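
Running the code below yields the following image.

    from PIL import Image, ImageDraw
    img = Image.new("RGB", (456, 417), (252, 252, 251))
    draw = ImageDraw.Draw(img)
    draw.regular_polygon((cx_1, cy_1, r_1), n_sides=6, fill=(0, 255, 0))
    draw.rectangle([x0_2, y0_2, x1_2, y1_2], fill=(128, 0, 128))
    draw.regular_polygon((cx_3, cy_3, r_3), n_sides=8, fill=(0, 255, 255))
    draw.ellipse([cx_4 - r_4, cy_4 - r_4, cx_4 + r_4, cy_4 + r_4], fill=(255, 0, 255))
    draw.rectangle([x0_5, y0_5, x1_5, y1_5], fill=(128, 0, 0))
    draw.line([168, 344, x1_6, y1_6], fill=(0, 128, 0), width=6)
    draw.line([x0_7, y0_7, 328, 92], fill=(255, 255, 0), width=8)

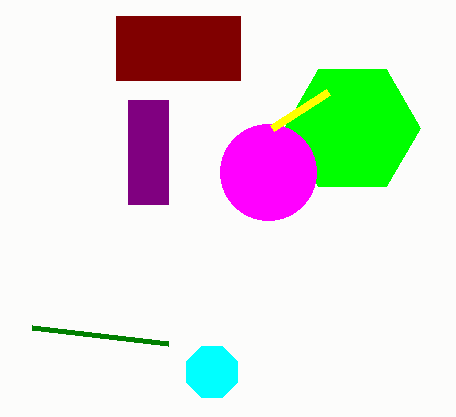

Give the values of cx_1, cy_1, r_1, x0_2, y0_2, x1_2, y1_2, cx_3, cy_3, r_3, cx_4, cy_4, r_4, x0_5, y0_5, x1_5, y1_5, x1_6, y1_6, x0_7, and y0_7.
cx_1 = 352, cy_1 = 128, r_1 = 68, x0_2 = 128, y0_2 = 100, x1_2 = 168, y1_2 = 204, cx_3 = 212, cy_3 = 372, r_3 = 28, cx_4 = 268, cy_4 = 172, r_4 = 48, x0_5 = 116, y0_5 = 16, x1_5 = 240, y1_5 = 80, x1_6 = 32, y1_6 = 328, x0_7 = 272, y0_7 = 128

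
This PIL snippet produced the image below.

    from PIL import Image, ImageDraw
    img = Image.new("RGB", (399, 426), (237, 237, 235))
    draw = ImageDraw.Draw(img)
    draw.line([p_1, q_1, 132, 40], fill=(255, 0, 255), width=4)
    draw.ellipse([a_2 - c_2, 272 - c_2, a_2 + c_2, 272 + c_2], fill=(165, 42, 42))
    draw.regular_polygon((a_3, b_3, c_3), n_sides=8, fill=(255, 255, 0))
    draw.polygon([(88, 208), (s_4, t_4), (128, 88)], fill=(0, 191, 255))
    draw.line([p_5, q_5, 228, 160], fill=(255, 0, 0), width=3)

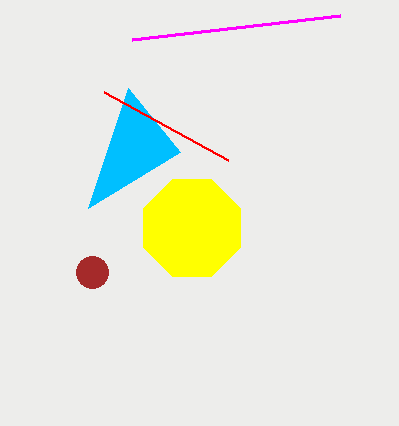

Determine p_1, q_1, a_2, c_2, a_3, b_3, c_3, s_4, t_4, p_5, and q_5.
p_1 = 340, q_1 = 16, a_2 = 92, c_2 = 16, a_3 = 192, b_3 = 228, c_3 = 52, s_4 = 180, t_4 = 152, p_5 = 104, q_5 = 92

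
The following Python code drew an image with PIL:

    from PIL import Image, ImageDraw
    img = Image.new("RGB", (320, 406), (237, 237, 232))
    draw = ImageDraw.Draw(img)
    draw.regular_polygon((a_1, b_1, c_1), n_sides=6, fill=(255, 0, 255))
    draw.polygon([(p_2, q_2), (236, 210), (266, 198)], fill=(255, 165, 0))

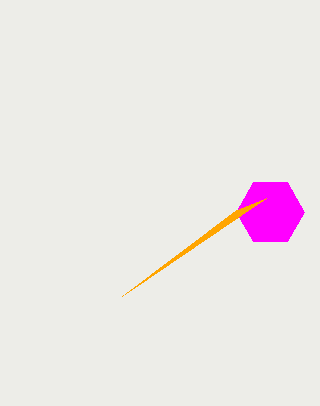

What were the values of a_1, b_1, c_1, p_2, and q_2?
a_1 = 270; b_1 = 212; c_1 = 34; p_2 = 122; q_2 = 296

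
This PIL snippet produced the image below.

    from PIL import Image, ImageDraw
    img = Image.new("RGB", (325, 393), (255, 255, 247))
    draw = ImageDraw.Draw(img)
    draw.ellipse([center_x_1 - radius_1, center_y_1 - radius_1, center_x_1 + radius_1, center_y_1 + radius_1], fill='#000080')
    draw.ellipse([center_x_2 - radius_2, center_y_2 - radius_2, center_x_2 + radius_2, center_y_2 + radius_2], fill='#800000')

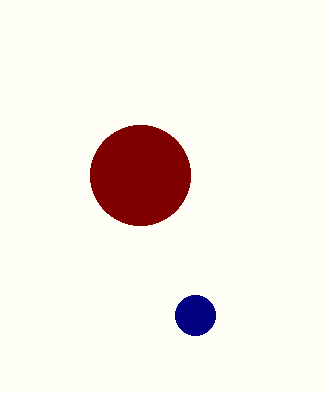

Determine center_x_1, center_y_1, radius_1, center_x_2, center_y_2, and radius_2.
center_x_1 = 195; center_y_1 = 315; radius_1 = 20; center_x_2 = 140; center_y_2 = 175; radius_2 = 50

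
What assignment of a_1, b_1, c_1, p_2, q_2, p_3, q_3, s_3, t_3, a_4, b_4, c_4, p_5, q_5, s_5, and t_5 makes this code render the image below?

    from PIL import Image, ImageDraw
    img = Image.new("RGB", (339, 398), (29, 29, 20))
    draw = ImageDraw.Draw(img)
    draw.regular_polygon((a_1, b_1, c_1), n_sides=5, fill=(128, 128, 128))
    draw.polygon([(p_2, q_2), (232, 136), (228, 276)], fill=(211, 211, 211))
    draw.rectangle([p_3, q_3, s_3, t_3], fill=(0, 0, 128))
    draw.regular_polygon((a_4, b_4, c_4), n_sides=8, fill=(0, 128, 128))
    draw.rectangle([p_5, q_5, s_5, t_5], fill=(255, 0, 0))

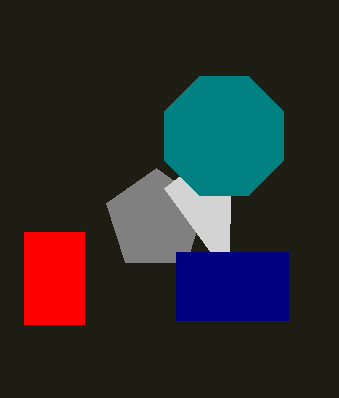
a_1 = 156, b_1 = 220, c_1 = 52, p_2 = 164, q_2 = 188, p_3 = 176, q_3 = 252, s_3 = 288, t_3 = 320, a_4 = 224, b_4 = 136, c_4 = 64, p_5 = 24, q_5 = 232, s_5 = 84, t_5 = 324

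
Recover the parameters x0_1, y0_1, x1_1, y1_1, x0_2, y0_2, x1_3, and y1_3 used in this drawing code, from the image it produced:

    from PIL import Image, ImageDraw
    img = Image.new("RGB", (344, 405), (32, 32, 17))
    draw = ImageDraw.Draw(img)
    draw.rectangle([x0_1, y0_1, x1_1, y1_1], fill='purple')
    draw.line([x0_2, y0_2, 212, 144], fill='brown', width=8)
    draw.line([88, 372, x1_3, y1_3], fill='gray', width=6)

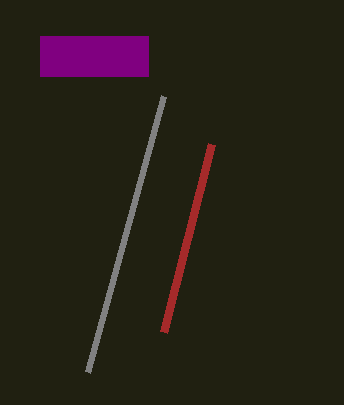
x0_1 = 40, y0_1 = 36, x1_1 = 148, y1_1 = 76, x0_2 = 164, y0_2 = 332, x1_3 = 164, y1_3 = 96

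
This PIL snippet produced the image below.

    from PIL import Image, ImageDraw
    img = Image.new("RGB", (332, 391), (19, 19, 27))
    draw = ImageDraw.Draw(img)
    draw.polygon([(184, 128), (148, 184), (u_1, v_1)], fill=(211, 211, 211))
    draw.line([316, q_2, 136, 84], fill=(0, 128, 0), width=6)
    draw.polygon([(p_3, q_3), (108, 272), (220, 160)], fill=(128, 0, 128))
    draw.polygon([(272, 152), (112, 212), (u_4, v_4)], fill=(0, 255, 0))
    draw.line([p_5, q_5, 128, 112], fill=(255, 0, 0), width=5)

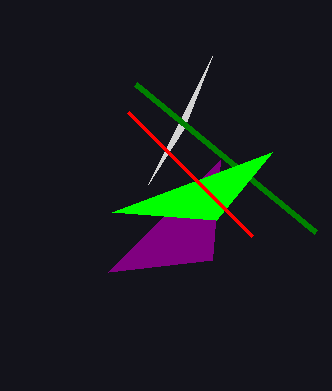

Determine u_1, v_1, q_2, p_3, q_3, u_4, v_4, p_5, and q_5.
u_1 = 212; v_1 = 56; q_2 = 232; p_3 = 212; q_3 = 260; u_4 = 216; v_4 = 220; p_5 = 252; q_5 = 236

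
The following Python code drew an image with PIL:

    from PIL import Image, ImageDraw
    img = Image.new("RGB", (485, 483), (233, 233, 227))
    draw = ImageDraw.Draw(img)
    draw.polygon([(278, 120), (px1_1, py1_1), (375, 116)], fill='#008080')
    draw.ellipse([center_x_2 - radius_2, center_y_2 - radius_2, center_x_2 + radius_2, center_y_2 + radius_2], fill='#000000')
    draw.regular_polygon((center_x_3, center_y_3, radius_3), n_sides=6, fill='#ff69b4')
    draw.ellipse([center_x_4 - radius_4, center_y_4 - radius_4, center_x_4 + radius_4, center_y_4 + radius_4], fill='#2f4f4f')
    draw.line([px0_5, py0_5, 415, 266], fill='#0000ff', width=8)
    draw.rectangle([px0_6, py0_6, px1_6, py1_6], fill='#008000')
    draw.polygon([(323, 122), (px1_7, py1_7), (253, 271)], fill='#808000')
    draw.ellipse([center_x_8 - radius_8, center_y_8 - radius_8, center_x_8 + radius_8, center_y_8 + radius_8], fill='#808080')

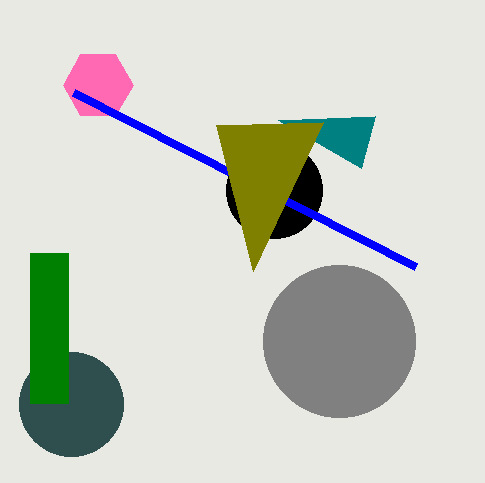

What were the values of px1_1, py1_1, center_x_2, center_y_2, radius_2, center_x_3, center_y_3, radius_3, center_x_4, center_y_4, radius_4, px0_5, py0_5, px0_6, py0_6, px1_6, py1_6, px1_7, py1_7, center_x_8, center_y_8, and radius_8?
px1_1 = 361; py1_1 = 168; center_x_2 = 274; center_y_2 = 190; radius_2 = 48; center_x_3 = 98; center_y_3 = 85; radius_3 = 35; center_x_4 = 71; center_y_4 = 404; radius_4 = 52; px0_5 = 73; py0_5 = 92; px0_6 = 30; py0_6 = 253; px1_6 = 68; py1_6 = 403; px1_7 = 216; py1_7 = 125; center_x_8 = 339; center_y_8 = 341; radius_8 = 76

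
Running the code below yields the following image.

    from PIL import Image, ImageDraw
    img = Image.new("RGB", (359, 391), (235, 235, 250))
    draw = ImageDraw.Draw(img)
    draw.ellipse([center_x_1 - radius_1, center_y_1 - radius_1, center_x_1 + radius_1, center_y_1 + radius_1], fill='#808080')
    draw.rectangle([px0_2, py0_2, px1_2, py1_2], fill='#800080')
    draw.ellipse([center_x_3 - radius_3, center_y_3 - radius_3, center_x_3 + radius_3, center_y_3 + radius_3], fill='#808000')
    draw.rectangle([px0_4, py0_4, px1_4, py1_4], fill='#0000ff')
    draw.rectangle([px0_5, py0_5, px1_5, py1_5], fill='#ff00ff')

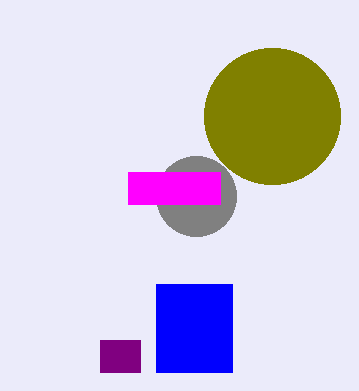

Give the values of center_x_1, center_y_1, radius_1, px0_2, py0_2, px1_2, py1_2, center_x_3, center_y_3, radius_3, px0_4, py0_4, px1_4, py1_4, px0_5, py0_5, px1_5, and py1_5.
center_x_1 = 196; center_y_1 = 196; radius_1 = 40; px0_2 = 100; py0_2 = 340; px1_2 = 140; py1_2 = 372; center_x_3 = 272; center_y_3 = 116; radius_3 = 68; px0_4 = 156; py0_4 = 284; px1_4 = 232; py1_4 = 372; px0_5 = 128; py0_5 = 172; px1_5 = 220; py1_5 = 204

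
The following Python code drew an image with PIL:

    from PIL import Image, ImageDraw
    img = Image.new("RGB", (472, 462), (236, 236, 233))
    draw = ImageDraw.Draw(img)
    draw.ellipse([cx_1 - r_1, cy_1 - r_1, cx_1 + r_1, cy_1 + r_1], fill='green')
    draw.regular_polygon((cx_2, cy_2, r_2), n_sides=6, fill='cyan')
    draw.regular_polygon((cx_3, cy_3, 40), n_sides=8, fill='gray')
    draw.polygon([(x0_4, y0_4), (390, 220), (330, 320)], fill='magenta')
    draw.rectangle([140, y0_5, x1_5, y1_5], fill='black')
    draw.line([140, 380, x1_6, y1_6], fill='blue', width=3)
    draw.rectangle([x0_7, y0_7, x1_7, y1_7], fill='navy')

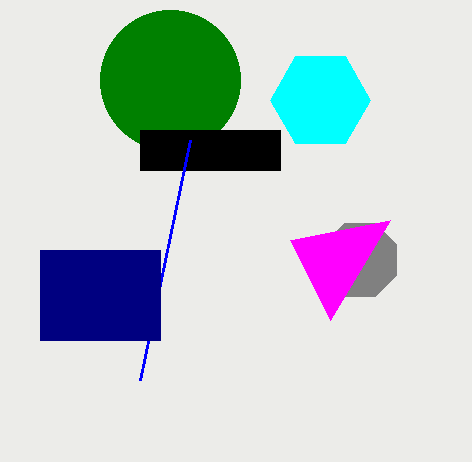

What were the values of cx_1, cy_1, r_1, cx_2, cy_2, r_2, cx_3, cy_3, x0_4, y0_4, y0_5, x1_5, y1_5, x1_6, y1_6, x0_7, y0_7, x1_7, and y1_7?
cx_1 = 170; cy_1 = 80; r_1 = 70; cx_2 = 320; cy_2 = 100; r_2 = 50; cx_3 = 360; cy_3 = 260; x0_4 = 290; y0_4 = 240; y0_5 = 130; x1_5 = 280; y1_5 = 170; x1_6 = 190; y1_6 = 140; x0_7 = 40; y0_7 = 250; x1_7 = 160; y1_7 = 340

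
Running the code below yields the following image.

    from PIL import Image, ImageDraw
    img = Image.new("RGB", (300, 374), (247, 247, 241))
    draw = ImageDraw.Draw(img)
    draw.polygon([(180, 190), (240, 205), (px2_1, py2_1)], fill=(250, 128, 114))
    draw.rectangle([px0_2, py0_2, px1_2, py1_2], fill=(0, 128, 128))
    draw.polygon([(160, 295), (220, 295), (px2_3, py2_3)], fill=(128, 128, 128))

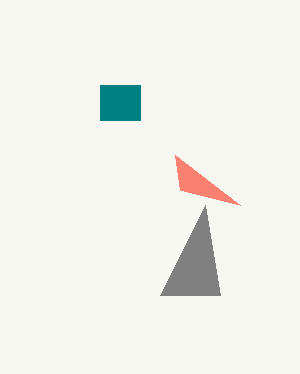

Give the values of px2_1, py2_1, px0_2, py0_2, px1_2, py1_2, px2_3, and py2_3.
px2_1 = 175, py2_1 = 155, px0_2 = 100, py0_2 = 85, px1_2 = 140, py1_2 = 120, px2_3 = 205, py2_3 = 205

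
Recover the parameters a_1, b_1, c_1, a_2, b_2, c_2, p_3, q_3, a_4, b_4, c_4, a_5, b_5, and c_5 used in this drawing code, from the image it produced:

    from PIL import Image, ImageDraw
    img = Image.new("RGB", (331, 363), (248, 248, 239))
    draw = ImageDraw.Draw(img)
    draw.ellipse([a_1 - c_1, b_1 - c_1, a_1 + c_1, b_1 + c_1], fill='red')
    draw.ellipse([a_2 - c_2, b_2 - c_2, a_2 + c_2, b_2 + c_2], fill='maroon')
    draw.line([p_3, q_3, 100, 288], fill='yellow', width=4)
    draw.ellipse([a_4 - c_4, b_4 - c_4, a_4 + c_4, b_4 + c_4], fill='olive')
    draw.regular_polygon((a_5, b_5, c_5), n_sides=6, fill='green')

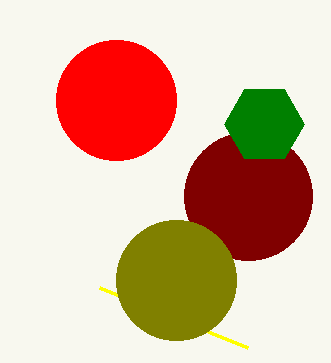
a_1 = 116; b_1 = 100; c_1 = 60; a_2 = 248; b_2 = 196; c_2 = 64; p_3 = 248; q_3 = 348; a_4 = 176; b_4 = 280; c_4 = 60; a_5 = 264; b_5 = 124; c_5 = 40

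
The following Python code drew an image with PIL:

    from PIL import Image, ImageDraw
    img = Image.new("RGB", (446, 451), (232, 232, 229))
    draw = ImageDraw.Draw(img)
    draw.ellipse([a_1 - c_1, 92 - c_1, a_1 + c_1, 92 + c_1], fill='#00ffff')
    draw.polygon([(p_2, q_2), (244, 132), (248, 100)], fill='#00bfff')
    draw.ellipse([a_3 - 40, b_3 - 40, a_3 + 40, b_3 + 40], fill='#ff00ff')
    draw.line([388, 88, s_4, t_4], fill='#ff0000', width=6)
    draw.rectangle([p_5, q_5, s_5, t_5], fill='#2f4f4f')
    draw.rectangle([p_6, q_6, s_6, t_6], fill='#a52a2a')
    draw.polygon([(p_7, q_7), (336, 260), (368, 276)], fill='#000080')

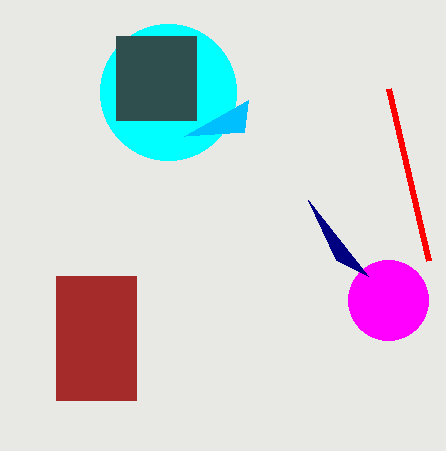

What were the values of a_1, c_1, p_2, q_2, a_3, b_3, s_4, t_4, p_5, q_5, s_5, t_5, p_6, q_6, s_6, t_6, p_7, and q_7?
a_1 = 168; c_1 = 68; p_2 = 184; q_2 = 136; a_3 = 388; b_3 = 300; s_4 = 428; t_4 = 260; p_5 = 116; q_5 = 36; s_5 = 196; t_5 = 120; p_6 = 56; q_6 = 276; s_6 = 136; t_6 = 400; p_7 = 308; q_7 = 200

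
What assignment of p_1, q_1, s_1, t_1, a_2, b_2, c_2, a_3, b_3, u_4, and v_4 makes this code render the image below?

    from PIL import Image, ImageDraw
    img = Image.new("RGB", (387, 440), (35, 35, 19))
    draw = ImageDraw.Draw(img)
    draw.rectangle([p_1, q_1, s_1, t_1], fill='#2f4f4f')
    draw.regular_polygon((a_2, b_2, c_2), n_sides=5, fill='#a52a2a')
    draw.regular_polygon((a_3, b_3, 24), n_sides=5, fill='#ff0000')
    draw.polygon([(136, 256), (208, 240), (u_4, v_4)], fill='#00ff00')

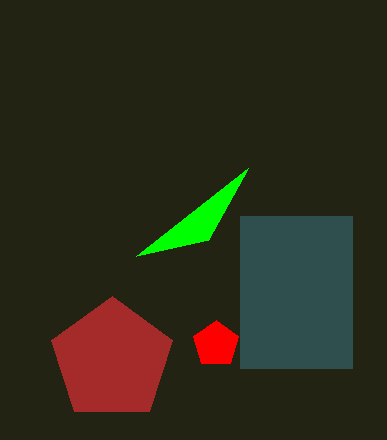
p_1 = 240, q_1 = 216, s_1 = 352, t_1 = 368, a_2 = 112, b_2 = 360, c_2 = 64, a_3 = 216, b_3 = 344, u_4 = 248, v_4 = 168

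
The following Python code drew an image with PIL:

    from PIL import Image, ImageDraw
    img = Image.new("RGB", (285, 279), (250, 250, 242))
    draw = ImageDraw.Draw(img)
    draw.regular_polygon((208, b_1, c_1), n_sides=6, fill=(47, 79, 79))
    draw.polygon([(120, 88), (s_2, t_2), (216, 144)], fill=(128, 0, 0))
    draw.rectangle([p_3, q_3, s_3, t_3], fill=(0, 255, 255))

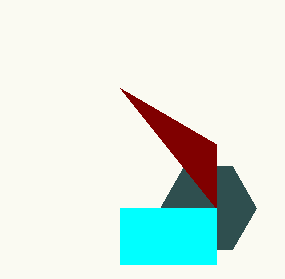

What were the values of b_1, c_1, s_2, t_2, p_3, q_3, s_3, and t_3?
b_1 = 208
c_1 = 48
s_2 = 216
t_2 = 208
p_3 = 120
q_3 = 208
s_3 = 216
t_3 = 264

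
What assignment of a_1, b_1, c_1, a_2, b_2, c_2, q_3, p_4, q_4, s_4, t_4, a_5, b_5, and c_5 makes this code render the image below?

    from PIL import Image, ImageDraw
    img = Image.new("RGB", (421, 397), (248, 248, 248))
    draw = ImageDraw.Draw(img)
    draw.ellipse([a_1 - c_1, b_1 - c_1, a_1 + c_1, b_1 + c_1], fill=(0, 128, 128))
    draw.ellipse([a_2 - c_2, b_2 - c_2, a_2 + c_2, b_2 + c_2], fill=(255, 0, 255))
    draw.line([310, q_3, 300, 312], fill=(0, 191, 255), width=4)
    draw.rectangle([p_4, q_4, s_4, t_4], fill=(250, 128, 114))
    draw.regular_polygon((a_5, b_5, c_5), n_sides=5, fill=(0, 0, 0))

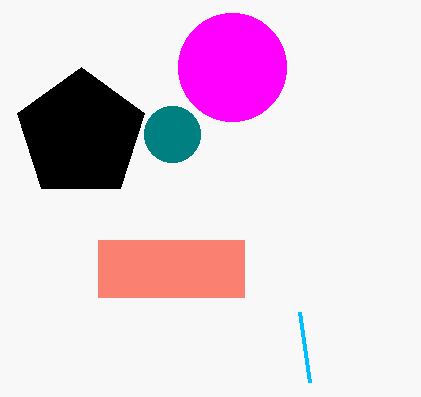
a_1 = 172, b_1 = 134, c_1 = 28, a_2 = 232, b_2 = 67, c_2 = 54, q_3 = 382, p_4 = 98, q_4 = 240, s_4 = 244, t_4 = 297, a_5 = 81, b_5 = 134, c_5 = 67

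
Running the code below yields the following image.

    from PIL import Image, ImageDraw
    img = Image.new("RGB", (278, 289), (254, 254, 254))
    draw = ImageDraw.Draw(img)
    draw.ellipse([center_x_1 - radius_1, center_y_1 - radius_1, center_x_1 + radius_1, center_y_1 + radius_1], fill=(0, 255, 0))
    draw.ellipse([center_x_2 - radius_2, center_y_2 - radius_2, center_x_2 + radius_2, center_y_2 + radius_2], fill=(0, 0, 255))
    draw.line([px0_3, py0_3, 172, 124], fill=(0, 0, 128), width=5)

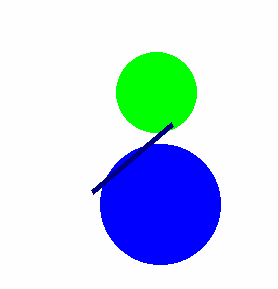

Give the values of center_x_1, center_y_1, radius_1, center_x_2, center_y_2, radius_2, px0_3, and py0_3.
center_x_1 = 156; center_y_1 = 92; radius_1 = 40; center_x_2 = 160; center_y_2 = 204; radius_2 = 60; px0_3 = 92; py0_3 = 192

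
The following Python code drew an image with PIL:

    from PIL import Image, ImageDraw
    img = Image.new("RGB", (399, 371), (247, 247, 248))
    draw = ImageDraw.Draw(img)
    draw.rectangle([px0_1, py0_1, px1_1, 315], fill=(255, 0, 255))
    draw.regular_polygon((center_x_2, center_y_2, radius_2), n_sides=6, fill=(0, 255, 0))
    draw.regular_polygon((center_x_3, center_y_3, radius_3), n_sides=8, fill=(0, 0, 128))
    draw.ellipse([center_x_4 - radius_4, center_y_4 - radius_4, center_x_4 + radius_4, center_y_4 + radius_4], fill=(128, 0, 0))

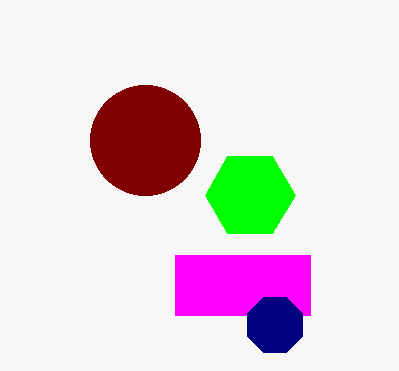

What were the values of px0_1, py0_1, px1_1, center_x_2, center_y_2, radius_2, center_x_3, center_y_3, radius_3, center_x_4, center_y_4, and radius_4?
px0_1 = 175, py0_1 = 255, px1_1 = 310, center_x_2 = 250, center_y_2 = 195, radius_2 = 45, center_x_3 = 275, center_y_3 = 325, radius_3 = 30, center_x_4 = 145, center_y_4 = 140, radius_4 = 55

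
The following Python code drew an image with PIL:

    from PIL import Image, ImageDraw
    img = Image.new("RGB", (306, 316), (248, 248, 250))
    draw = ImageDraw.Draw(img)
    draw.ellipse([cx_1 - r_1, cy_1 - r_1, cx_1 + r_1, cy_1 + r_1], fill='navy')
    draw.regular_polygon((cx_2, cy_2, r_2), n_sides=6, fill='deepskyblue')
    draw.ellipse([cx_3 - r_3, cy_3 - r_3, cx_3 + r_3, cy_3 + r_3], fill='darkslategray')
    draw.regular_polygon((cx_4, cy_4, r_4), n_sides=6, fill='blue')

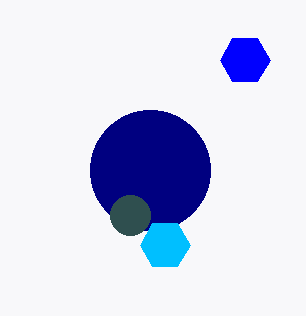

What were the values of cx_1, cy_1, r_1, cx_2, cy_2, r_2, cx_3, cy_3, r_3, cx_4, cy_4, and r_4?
cx_1 = 150
cy_1 = 170
r_1 = 60
cx_2 = 165
cy_2 = 245
r_2 = 25
cx_3 = 130
cy_3 = 215
r_3 = 20
cx_4 = 245
cy_4 = 60
r_4 = 25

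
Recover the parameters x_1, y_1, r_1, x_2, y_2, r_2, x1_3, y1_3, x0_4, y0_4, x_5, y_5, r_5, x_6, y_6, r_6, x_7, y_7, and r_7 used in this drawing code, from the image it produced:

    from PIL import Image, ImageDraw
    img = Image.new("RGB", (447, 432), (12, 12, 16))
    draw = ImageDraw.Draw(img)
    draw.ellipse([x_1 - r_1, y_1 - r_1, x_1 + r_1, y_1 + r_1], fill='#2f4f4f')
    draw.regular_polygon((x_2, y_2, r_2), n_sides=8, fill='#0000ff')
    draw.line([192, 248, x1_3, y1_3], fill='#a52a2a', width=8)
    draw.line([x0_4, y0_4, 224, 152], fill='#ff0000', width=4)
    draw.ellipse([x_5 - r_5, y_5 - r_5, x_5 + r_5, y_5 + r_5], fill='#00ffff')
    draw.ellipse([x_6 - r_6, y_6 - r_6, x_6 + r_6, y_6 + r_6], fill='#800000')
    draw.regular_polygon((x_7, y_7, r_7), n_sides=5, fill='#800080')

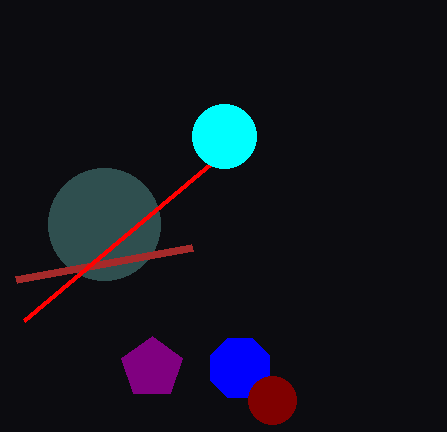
x_1 = 104, y_1 = 224, r_1 = 56, x_2 = 240, y_2 = 368, r_2 = 32, x1_3 = 16, y1_3 = 280, x0_4 = 24, y0_4 = 320, x_5 = 224, y_5 = 136, r_5 = 32, x_6 = 272, y_6 = 400, r_6 = 24, x_7 = 152, y_7 = 368, r_7 = 32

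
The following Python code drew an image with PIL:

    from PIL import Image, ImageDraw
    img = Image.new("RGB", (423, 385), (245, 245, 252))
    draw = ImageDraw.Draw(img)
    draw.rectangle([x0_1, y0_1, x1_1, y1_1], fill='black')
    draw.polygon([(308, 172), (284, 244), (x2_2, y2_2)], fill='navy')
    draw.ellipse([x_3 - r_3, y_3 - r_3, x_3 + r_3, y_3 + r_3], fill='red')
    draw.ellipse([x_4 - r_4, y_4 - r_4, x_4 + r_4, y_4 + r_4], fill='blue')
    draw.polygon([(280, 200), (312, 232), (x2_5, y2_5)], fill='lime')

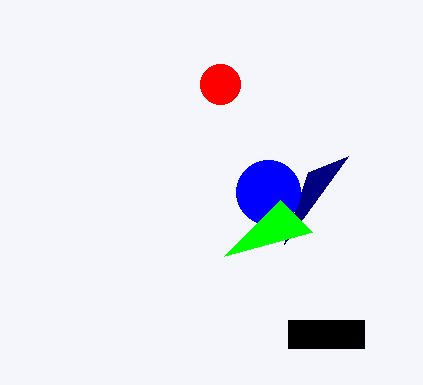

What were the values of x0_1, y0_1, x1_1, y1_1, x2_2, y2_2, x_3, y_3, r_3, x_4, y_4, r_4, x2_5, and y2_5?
x0_1 = 288
y0_1 = 320
x1_1 = 364
y1_1 = 348
x2_2 = 348
y2_2 = 156
x_3 = 220
y_3 = 84
r_3 = 20
x_4 = 268
y_4 = 192
r_4 = 32
x2_5 = 224
y2_5 = 256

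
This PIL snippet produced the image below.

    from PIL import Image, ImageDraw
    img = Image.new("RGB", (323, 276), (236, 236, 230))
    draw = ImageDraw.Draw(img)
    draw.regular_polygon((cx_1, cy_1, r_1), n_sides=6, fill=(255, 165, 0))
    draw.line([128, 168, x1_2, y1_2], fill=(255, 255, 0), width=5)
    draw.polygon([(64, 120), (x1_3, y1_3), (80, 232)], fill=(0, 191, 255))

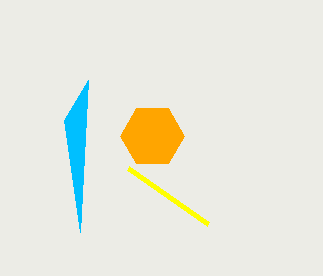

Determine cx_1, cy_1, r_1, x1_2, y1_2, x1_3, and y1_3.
cx_1 = 152; cy_1 = 136; r_1 = 32; x1_2 = 208; y1_2 = 224; x1_3 = 88; y1_3 = 80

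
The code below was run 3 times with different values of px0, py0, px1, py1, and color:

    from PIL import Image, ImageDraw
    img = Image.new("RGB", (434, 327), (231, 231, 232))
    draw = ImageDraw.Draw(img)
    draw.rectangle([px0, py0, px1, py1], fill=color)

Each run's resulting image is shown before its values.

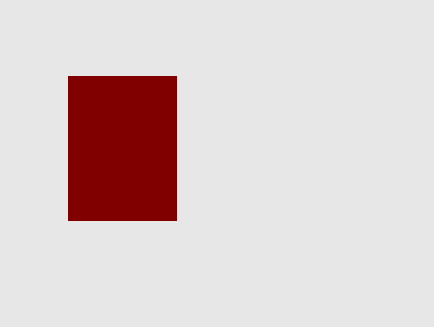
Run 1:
px0 = 68, py0 = 76, px1 = 176, py1 = 220, color = 'maroon'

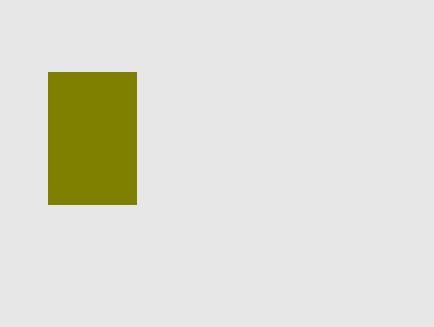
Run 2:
px0 = 48; py0 = 72; px1 = 136; py1 = 204; color = 'olive'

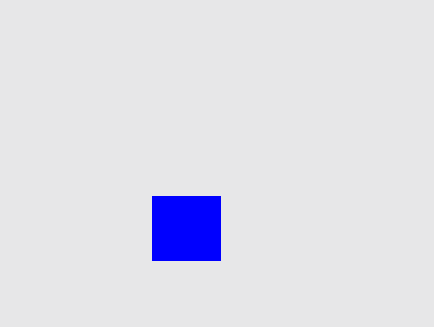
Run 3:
px0 = 152, py0 = 196, px1 = 220, py1 = 260, color = 'blue'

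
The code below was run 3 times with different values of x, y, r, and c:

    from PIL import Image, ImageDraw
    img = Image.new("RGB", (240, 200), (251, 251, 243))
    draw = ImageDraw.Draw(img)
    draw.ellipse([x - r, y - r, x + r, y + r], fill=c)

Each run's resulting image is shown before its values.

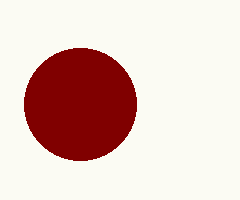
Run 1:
x = 80; y = 104; r = 56; c = 'maroon'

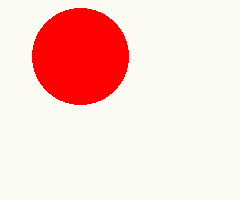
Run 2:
x = 80
y = 56
r = 48
c = 'red'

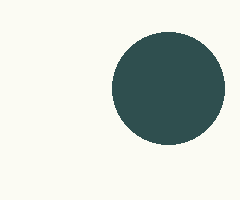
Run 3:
x = 168; y = 88; r = 56; c = 'darkslategray'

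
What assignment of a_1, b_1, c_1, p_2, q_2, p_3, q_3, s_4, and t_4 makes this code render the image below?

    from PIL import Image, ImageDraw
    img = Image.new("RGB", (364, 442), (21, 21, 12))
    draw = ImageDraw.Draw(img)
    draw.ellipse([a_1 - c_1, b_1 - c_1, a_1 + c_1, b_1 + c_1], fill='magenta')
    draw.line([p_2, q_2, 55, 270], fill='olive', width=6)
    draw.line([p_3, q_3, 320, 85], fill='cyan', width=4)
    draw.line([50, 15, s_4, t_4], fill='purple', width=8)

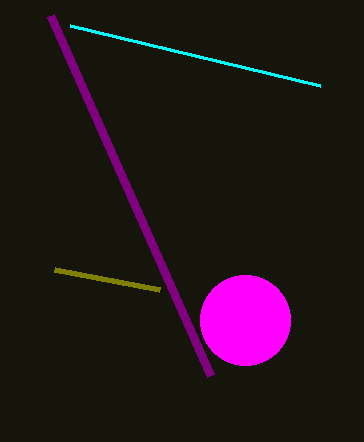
a_1 = 245
b_1 = 320
c_1 = 45
p_2 = 160
q_2 = 290
p_3 = 70
q_3 = 25
s_4 = 210
t_4 = 375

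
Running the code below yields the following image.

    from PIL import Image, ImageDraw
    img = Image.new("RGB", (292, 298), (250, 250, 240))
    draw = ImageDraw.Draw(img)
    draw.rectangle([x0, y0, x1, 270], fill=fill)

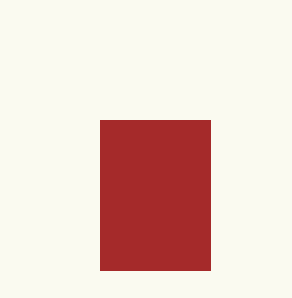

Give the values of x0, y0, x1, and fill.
x0 = 100
y0 = 120
x1 = 210
fill = 'brown'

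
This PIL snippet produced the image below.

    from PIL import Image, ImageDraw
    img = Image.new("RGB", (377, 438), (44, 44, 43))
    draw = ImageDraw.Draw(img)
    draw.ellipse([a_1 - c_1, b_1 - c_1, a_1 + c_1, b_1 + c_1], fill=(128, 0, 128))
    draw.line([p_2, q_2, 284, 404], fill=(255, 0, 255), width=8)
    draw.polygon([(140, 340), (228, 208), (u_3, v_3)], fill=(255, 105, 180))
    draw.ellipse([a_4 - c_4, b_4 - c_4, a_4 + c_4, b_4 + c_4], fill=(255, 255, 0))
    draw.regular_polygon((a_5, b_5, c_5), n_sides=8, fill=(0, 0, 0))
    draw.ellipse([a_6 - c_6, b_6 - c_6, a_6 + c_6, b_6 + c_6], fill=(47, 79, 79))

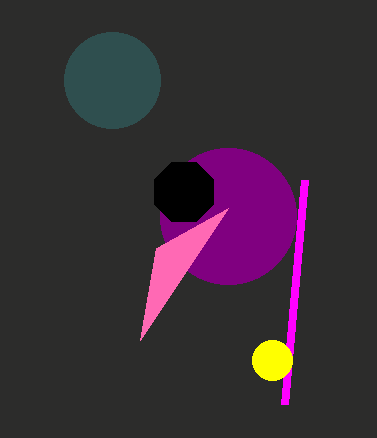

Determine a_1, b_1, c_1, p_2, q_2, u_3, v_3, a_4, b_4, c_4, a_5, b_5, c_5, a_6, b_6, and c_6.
a_1 = 228; b_1 = 216; c_1 = 68; p_2 = 304; q_2 = 180; u_3 = 156; v_3 = 248; a_4 = 272; b_4 = 360; c_4 = 20; a_5 = 184; b_5 = 192; c_5 = 32; a_6 = 112; b_6 = 80; c_6 = 48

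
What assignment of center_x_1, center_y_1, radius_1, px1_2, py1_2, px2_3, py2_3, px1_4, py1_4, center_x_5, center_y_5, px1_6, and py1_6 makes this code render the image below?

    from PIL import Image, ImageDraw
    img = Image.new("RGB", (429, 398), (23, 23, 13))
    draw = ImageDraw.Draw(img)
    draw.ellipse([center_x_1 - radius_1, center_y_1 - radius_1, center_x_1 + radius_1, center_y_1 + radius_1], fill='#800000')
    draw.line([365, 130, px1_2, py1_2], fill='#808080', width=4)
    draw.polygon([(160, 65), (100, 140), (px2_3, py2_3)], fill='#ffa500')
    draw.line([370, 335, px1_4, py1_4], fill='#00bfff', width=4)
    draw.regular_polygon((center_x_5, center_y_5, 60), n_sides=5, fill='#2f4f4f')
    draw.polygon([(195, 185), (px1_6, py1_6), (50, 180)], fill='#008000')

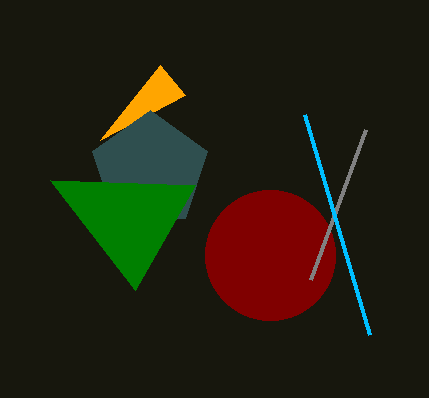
center_x_1 = 270
center_y_1 = 255
radius_1 = 65
px1_2 = 310
py1_2 = 280
px2_3 = 185
py2_3 = 95
px1_4 = 305
py1_4 = 115
center_x_5 = 150
center_y_5 = 170
px1_6 = 135
py1_6 = 290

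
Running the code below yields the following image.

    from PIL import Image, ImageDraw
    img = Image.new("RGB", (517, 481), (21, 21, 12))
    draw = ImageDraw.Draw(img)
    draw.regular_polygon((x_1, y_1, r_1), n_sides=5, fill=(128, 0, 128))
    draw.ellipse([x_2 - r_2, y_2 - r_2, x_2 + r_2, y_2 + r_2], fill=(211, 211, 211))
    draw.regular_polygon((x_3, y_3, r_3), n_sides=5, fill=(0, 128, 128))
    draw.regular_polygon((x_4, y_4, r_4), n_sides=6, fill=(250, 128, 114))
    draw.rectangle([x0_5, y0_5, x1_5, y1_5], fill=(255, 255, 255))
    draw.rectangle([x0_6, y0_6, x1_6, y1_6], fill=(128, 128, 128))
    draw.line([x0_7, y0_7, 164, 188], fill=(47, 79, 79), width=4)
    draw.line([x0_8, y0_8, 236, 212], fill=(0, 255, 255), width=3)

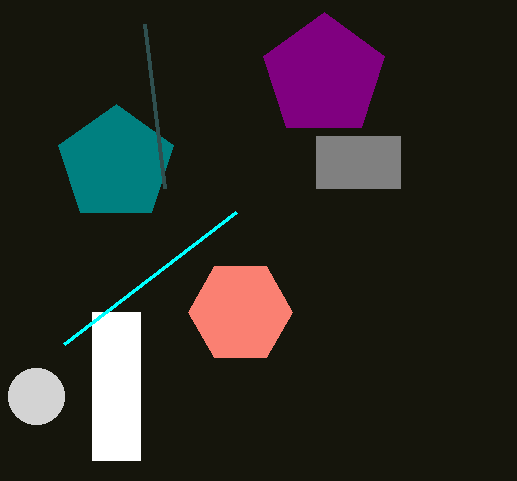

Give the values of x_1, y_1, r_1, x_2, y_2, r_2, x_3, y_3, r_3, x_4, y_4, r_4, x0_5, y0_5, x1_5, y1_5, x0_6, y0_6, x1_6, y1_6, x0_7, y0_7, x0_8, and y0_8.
x_1 = 324; y_1 = 76; r_1 = 64; x_2 = 36; y_2 = 396; r_2 = 28; x_3 = 116; y_3 = 164; r_3 = 60; x_4 = 240; y_4 = 312; r_4 = 52; x0_5 = 92; y0_5 = 312; x1_5 = 140; y1_5 = 460; x0_6 = 316; y0_6 = 136; x1_6 = 400; y1_6 = 188; x0_7 = 144; y0_7 = 24; x0_8 = 64; y0_8 = 344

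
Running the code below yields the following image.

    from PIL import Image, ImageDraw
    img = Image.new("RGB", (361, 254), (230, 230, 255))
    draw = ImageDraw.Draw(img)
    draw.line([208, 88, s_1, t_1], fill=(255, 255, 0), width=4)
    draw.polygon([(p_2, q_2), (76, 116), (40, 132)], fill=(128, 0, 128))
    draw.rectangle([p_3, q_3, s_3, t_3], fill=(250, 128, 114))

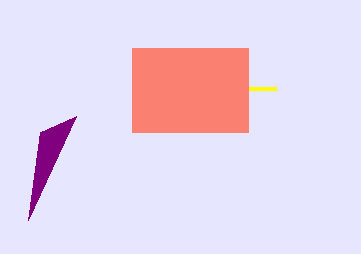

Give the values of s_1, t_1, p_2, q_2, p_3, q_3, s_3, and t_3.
s_1 = 276, t_1 = 88, p_2 = 28, q_2 = 220, p_3 = 132, q_3 = 48, s_3 = 248, t_3 = 132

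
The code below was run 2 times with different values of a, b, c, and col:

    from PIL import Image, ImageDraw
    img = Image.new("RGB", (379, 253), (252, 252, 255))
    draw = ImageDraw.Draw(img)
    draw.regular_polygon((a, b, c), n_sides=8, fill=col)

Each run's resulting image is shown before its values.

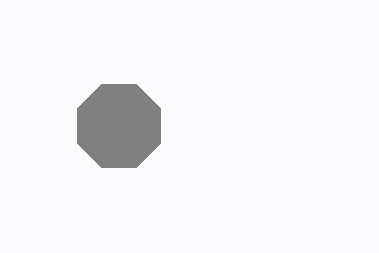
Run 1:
a = 119, b = 126, c = 45, col = 'gray'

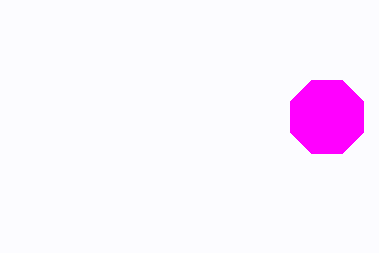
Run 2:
a = 327
b = 117
c = 40
col = 'magenta'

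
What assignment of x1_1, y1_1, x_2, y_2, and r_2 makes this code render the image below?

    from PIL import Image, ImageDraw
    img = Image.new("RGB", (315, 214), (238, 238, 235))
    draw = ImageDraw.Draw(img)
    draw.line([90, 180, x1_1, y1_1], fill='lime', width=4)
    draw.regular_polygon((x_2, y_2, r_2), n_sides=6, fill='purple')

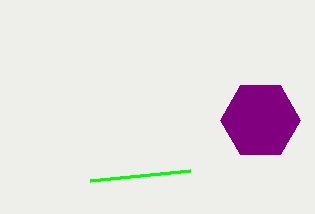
x1_1 = 190, y1_1 = 170, x_2 = 260, y_2 = 120, r_2 = 40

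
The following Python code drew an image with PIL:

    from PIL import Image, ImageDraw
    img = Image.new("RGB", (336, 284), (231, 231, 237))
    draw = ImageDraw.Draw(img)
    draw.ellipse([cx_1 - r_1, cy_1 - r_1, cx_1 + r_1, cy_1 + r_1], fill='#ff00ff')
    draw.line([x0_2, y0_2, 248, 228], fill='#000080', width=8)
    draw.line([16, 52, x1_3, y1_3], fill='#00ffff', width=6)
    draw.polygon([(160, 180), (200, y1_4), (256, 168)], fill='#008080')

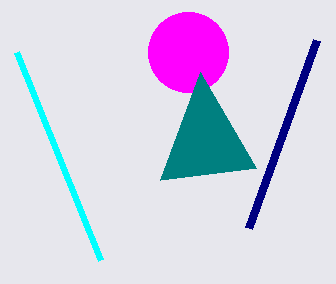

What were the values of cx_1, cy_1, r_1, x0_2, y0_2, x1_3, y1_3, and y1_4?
cx_1 = 188
cy_1 = 52
r_1 = 40
x0_2 = 316
y0_2 = 40
x1_3 = 100
y1_3 = 260
y1_4 = 72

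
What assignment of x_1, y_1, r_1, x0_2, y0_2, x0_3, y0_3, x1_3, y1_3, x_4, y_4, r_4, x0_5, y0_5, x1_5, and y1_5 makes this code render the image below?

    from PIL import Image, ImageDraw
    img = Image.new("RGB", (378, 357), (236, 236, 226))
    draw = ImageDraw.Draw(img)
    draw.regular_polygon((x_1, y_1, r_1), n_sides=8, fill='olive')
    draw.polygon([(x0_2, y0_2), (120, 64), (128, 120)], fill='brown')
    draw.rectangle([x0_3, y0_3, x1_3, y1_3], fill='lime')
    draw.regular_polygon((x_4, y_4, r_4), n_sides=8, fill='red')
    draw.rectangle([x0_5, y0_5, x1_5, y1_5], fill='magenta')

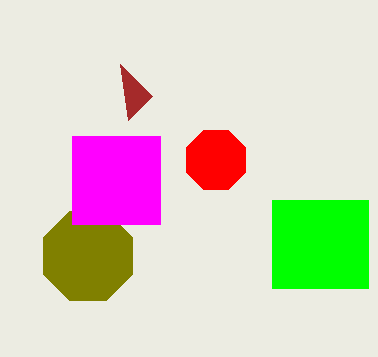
x_1 = 88
y_1 = 256
r_1 = 48
x0_2 = 152
y0_2 = 96
x0_3 = 272
y0_3 = 200
x1_3 = 368
y1_3 = 288
x_4 = 216
y_4 = 160
r_4 = 32
x0_5 = 72
y0_5 = 136
x1_5 = 160
y1_5 = 224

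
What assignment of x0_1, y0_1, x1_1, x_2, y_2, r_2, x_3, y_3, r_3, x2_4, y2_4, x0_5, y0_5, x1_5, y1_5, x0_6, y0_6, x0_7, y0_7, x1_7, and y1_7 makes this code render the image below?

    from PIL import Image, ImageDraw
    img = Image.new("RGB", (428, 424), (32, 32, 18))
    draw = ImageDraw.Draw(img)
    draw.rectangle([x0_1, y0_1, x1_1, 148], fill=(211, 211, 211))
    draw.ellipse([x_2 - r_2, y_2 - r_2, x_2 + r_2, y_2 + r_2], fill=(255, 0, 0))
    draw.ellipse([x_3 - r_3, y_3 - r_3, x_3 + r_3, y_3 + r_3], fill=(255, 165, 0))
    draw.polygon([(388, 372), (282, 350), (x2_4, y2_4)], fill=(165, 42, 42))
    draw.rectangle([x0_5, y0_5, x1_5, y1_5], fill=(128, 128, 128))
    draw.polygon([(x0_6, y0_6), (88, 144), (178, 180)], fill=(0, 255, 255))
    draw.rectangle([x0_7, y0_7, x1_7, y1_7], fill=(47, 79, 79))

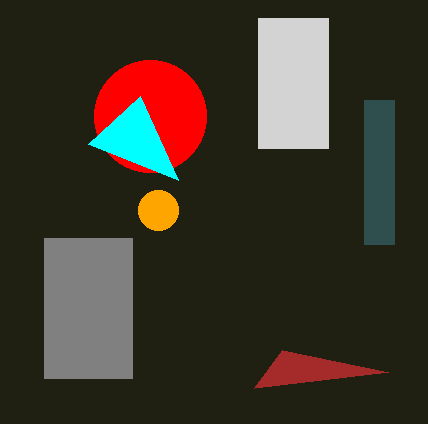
x0_1 = 258
y0_1 = 18
x1_1 = 328
x_2 = 150
y_2 = 116
r_2 = 56
x_3 = 158
y_3 = 210
r_3 = 20
x2_4 = 254
y2_4 = 388
x0_5 = 44
y0_5 = 238
x1_5 = 132
y1_5 = 378
x0_6 = 140
y0_6 = 96
x0_7 = 364
y0_7 = 100
x1_7 = 394
y1_7 = 244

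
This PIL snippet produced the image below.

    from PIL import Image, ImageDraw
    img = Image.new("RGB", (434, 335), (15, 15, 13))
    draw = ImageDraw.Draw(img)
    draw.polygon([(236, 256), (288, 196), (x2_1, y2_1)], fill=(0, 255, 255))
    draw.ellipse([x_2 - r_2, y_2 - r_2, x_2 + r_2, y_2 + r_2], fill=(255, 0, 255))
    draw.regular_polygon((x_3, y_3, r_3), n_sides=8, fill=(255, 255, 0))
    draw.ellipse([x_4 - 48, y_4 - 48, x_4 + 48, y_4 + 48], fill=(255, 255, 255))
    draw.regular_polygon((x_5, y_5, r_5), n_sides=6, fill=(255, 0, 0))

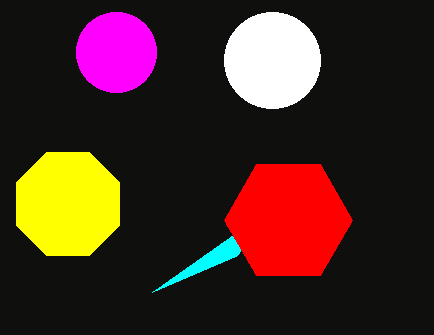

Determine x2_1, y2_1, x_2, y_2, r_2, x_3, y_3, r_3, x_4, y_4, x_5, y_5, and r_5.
x2_1 = 152; y2_1 = 292; x_2 = 116; y_2 = 52; r_2 = 40; x_3 = 68; y_3 = 204; r_3 = 56; x_4 = 272; y_4 = 60; x_5 = 288; y_5 = 220; r_5 = 64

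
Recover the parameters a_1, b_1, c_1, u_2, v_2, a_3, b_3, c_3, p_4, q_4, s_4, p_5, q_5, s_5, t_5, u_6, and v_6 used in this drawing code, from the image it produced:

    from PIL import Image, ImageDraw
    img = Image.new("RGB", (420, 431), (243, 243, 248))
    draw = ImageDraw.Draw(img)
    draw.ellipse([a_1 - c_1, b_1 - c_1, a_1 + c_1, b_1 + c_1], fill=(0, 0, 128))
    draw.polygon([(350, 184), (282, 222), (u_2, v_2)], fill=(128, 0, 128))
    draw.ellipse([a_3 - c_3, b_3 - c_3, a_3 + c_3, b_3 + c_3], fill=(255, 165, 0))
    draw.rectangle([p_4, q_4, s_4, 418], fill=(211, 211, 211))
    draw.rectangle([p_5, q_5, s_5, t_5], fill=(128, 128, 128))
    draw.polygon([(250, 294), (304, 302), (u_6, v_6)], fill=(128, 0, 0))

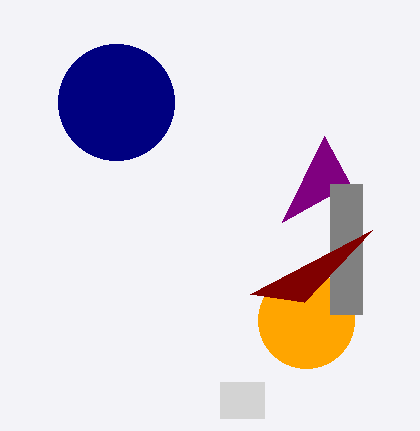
a_1 = 116, b_1 = 102, c_1 = 58, u_2 = 324, v_2 = 136, a_3 = 306, b_3 = 320, c_3 = 48, p_4 = 220, q_4 = 382, s_4 = 264, p_5 = 330, q_5 = 184, s_5 = 362, t_5 = 314, u_6 = 372, v_6 = 230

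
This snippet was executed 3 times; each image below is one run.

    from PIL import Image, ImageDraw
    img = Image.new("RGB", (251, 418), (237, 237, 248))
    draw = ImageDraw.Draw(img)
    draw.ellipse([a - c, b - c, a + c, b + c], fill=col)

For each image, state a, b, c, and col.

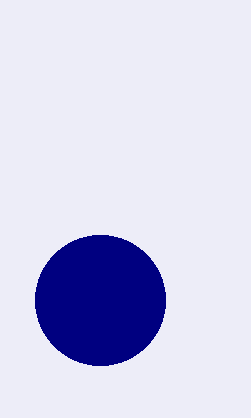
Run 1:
a = 100
b = 300
c = 65
col = 'navy'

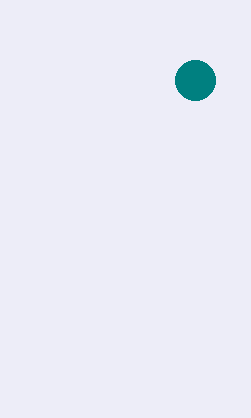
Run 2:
a = 195; b = 80; c = 20; col = 'teal'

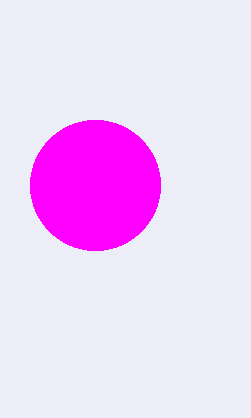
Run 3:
a = 95, b = 185, c = 65, col = 'magenta'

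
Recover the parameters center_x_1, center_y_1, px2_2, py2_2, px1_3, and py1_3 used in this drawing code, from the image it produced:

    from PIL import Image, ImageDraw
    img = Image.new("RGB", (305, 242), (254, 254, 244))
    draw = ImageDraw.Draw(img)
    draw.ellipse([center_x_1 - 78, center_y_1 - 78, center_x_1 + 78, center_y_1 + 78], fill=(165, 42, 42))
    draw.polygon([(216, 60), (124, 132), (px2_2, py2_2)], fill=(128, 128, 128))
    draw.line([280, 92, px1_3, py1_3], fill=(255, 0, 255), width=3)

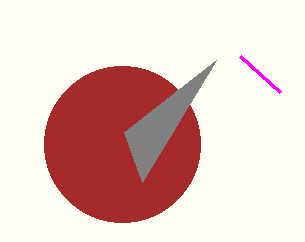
center_x_1 = 122, center_y_1 = 144, px2_2 = 142, py2_2 = 182, px1_3 = 240, py1_3 = 56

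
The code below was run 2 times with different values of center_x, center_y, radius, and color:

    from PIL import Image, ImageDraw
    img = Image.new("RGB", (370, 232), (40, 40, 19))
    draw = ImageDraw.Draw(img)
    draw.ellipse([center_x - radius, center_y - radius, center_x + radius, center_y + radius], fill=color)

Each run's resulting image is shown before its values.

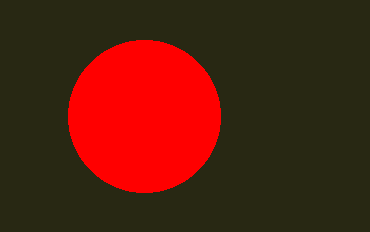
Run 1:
center_x = 144
center_y = 116
radius = 76
color = 'red'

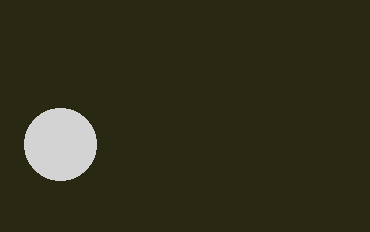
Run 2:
center_x = 60, center_y = 144, radius = 36, color = 'lightgray'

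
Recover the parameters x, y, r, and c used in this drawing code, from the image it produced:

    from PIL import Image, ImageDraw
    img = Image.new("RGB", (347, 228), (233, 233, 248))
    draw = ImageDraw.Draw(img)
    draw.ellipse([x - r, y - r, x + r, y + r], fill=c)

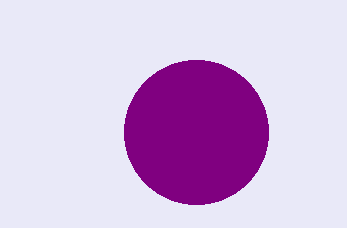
x = 196, y = 132, r = 72, c = 'purple'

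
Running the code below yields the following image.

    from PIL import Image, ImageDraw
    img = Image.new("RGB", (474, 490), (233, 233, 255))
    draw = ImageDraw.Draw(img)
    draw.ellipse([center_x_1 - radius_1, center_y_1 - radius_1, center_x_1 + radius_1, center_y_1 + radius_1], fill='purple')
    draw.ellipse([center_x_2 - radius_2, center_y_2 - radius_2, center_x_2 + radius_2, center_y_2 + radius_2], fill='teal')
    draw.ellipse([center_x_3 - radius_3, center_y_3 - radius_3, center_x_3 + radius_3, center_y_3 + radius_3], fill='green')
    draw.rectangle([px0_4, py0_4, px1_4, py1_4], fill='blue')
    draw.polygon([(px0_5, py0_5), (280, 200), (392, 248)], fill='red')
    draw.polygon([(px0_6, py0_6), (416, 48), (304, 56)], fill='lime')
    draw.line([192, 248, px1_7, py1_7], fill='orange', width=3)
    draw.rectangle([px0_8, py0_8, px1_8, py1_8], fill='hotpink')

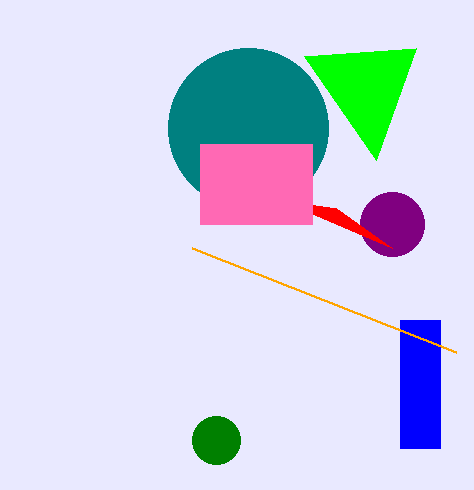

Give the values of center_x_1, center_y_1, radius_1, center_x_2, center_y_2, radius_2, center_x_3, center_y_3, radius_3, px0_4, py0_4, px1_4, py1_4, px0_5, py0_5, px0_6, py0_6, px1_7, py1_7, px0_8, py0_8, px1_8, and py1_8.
center_x_1 = 392, center_y_1 = 224, radius_1 = 32, center_x_2 = 248, center_y_2 = 128, radius_2 = 80, center_x_3 = 216, center_y_3 = 440, radius_3 = 24, px0_4 = 400, py0_4 = 320, px1_4 = 440, py1_4 = 448, px0_5 = 336, py0_5 = 208, px0_6 = 376, py0_6 = 160, px1_7 = 456, py1_7 = 352, px0_8 = 200, py0_8 = 144, px1_8 = 312, py1_8 = 224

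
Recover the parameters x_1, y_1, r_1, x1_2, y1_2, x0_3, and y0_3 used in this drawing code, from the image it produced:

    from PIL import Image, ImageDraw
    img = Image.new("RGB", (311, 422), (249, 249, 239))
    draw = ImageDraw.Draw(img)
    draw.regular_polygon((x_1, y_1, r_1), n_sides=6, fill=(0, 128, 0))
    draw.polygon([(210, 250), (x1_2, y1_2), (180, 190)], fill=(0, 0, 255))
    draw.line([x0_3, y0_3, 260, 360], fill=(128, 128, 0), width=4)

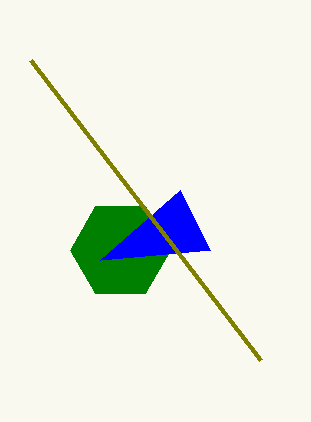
x_1 = 120
y_1 = 250
r_1 = 50
x1_2 = 100
y1_2 = 260
x0_3 = 30
y0_3 = 60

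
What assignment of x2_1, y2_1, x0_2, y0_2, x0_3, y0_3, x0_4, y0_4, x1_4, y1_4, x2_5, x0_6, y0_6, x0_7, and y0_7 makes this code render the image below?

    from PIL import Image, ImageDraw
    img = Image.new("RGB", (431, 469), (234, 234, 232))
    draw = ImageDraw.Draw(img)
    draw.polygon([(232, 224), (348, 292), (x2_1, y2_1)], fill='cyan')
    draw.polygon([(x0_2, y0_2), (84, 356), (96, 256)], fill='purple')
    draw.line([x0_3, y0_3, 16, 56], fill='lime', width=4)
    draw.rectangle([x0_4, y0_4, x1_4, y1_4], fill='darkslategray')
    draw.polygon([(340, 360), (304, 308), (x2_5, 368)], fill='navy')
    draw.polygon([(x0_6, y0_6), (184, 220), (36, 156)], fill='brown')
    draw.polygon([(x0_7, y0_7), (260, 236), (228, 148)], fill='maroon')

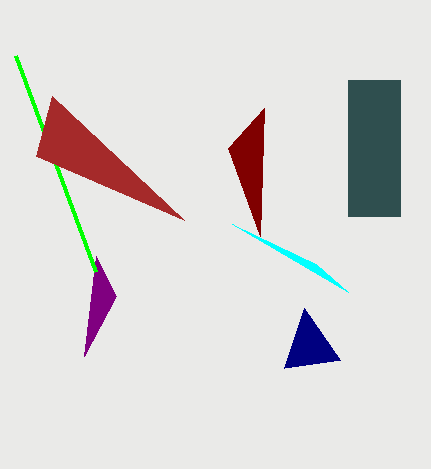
x2_1 = 316
y2_1 = 264
x0_2 = 116
y0_2 = 296
x0_3 = 96
y0_3 = 272
x0_4 = 348
y0_4 = 80
x1_4 = 400
y1_4 = 216
x2_5 = 284
x0_6 = 52
y0_6 = 96
x0_7 = 264
y0_7 = 108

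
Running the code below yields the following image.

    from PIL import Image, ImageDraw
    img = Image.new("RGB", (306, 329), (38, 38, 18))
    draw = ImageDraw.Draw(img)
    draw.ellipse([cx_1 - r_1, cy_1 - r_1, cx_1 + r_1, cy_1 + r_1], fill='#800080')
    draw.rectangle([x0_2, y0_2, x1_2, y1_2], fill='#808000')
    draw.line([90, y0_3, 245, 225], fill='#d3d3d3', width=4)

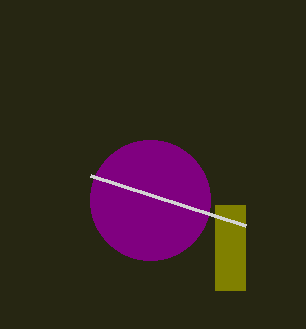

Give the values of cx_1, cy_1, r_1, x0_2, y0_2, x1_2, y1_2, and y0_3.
cx_1 = 150; cy_1 = 200; r_1 = 60; x0_2 = 215; y0_2 = 205; x1_2 = 245; y1_2 = 290; y0_3 = 175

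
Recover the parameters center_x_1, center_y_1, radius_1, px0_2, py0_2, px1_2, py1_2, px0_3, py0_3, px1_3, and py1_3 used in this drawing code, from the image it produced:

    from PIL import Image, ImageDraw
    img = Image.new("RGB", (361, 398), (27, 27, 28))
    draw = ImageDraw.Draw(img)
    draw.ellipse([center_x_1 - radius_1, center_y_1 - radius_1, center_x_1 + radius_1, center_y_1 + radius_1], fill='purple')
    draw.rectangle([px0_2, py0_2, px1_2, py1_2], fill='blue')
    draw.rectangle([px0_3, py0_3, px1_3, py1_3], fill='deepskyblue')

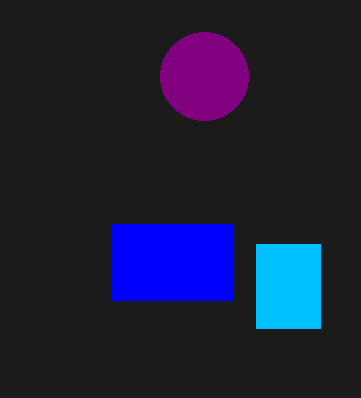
center_x_1 = 204, center_y_1 = 76, radius_1 = 44, px0_2 = 112, py0_2 = 224, px1_2 = 232, py1_2 = 300, px0_3 = 256, py0_3 = 244, px1_3 = 320, py1_3 = 328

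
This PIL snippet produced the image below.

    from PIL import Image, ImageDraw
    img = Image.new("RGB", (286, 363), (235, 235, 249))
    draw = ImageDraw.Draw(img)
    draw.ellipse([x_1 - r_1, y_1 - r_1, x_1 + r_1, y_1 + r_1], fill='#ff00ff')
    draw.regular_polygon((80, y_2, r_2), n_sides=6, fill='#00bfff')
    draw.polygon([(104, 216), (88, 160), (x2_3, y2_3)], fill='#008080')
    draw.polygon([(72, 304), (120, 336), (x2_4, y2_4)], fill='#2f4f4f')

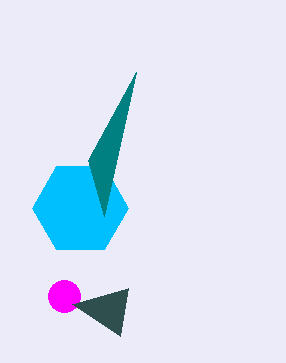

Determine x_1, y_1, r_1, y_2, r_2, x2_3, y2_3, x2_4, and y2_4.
x_1 = 64
y_1 = 296
r_1 = 16
y_2 = 208
r_2 = 48
x2_3 = 136
y2_3 = 72
x2_4 = 128
y2_4 = 288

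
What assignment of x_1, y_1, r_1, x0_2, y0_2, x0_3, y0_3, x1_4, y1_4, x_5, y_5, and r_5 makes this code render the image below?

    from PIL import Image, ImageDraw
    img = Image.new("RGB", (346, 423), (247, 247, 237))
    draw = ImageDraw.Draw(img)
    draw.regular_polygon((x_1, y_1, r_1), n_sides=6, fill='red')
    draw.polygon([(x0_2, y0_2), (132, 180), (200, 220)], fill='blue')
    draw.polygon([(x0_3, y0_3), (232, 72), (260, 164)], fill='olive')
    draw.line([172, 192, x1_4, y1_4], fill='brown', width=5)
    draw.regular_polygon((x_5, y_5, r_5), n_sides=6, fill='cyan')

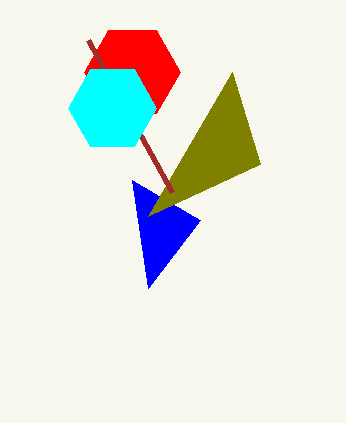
x_1 = 132, y_1 = 72, r_1 = 48, x0_2 = 148, y0_2 = 288, x0_3 = 148, y0_3 = 216, x1_4 = 88, y1_4 = 40, x_5 = 112, y_5 = 108, r_5 = 44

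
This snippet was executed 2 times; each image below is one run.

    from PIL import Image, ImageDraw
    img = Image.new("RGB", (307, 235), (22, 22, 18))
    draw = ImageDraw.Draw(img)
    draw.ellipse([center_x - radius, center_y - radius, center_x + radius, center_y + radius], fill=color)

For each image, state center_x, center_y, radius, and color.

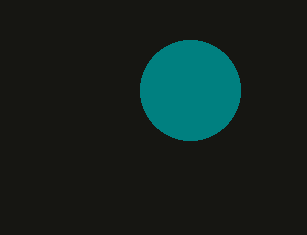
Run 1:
center_x = 190; center_y = 90; radius = 50; color = 'teal'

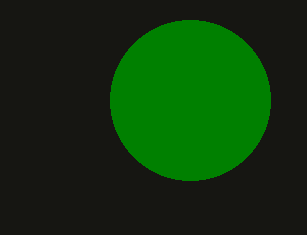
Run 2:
center_x = 190, center_y = 100, radius = 80, color = 'green'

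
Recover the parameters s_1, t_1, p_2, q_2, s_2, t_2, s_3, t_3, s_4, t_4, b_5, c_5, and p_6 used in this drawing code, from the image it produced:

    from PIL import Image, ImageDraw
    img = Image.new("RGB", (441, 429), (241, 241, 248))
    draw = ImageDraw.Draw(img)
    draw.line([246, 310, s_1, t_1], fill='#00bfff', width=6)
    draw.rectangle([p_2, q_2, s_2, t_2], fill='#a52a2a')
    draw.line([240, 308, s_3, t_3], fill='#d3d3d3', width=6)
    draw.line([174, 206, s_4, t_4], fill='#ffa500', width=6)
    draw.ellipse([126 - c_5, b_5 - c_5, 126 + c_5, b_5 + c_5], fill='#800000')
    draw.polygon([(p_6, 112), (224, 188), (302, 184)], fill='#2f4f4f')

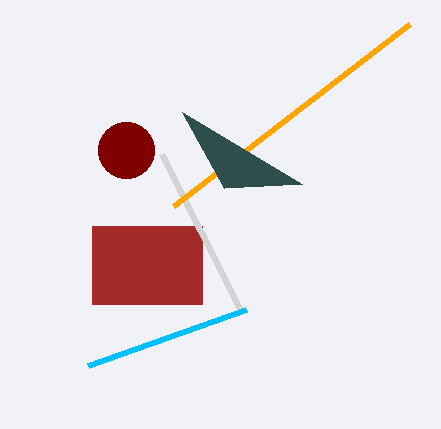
s_1 = 88
t_1 = 366
p_2 = 92
q_2 = 226
s_2 = 202
t_2 = 304
s_3 = 162
t_3 = 154
s_4 = 410
t_4 = 24
b_5 = 150
c_5 = 28
p_6 = 182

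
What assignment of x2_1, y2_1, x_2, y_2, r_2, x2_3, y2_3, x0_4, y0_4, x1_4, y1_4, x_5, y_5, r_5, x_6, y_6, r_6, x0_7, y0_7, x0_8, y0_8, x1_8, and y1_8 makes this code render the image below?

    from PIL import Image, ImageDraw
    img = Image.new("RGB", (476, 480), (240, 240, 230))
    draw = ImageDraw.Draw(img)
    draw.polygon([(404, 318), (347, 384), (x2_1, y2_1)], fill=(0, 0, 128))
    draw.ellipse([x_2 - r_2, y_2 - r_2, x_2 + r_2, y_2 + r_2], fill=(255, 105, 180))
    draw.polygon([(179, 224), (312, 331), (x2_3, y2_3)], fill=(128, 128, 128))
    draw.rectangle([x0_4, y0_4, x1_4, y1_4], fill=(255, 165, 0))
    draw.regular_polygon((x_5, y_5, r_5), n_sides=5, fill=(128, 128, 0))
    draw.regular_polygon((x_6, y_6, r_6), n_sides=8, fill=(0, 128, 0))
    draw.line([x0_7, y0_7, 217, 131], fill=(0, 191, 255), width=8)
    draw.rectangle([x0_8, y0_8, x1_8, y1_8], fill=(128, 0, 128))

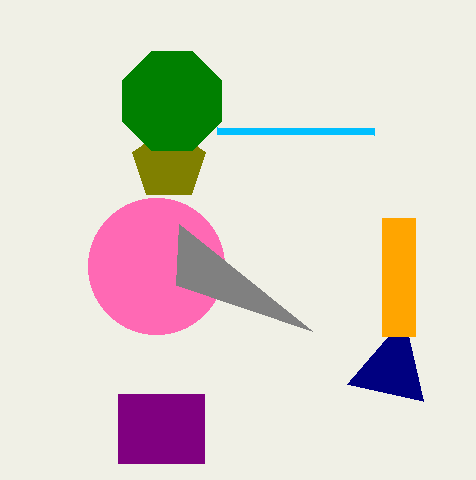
x2_1 = 423
y2_1 = 401
x_2 = 156
y_2 = 266
r_2 = 68
x2_3 = 176
y2_3 = 285
x0_4 = 382
y0_4 = 218
x1_4 = 415
y1_4 = 336
x_5 = 169
y_5 = 164
r_5 = 38
x_6 = 172
y_6 = 101
r_6 = 54
x0_7 = 374
y0_7 = 132
x0_8 = 118
y0_8 = 394
x1_8 = 204
y1_8 = 463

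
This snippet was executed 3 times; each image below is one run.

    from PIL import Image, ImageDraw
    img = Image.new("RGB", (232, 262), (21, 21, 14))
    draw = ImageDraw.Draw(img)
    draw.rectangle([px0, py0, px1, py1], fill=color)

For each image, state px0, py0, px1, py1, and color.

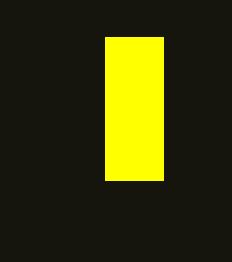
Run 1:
px0 = 105
py0 = 37
px1 = 163
py1 = 180
color = 'yellow'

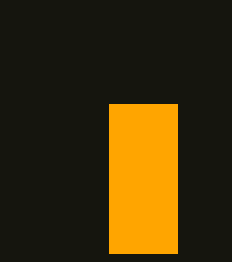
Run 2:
px0 = 109, py0 = 104, px1 = 177, py1 = 253, color = 'orange'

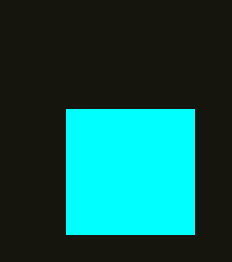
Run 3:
px0 = 66; py0 = 109; px1 = 194; py1 = 234; color = 'cyan'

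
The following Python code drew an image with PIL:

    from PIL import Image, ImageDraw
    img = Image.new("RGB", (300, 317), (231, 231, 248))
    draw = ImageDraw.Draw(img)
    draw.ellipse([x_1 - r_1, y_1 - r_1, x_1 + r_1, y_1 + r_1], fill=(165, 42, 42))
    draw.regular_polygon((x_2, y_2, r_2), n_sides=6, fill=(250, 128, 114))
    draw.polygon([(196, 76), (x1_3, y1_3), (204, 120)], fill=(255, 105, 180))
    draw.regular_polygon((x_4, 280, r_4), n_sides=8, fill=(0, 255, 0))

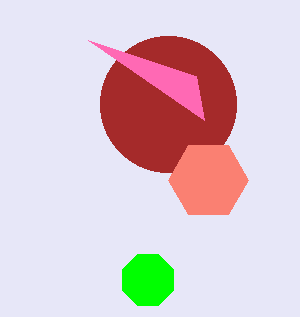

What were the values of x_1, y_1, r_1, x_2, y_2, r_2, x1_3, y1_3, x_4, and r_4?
x_1 = 168; y_1 = 104; r_1 = 68; x_2 = 208; y_2 = 180; r_2 = 40; x1_3 = 88; y1_3 = 40; x_4 = 148; r_4 = 28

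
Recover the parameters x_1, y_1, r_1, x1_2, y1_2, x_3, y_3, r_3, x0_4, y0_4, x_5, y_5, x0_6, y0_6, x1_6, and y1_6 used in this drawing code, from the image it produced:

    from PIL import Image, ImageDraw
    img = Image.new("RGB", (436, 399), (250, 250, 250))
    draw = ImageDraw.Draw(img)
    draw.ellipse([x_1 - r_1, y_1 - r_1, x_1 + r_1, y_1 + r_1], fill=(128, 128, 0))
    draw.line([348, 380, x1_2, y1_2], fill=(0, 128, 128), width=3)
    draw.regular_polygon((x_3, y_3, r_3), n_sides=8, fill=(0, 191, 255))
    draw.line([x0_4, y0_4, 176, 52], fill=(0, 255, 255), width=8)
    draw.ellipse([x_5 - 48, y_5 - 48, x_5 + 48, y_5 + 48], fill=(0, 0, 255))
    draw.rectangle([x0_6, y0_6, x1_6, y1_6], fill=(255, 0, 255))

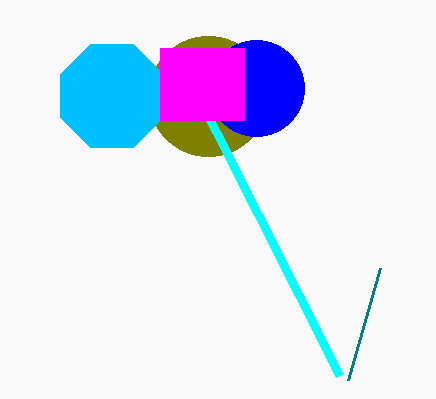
x_1 = 208
y_1 = 96
r_1 = 60
x1_2 = 380
y1_2 = 268
x_3 = 112
y_3 = 96
r_3 = 56
x0_4 = 340
y0_4 = 376
x_5 = 256
y_5 = 88
x0_6 = 160
y0_6 = 48
x1_6 = 244
y1_6 = 120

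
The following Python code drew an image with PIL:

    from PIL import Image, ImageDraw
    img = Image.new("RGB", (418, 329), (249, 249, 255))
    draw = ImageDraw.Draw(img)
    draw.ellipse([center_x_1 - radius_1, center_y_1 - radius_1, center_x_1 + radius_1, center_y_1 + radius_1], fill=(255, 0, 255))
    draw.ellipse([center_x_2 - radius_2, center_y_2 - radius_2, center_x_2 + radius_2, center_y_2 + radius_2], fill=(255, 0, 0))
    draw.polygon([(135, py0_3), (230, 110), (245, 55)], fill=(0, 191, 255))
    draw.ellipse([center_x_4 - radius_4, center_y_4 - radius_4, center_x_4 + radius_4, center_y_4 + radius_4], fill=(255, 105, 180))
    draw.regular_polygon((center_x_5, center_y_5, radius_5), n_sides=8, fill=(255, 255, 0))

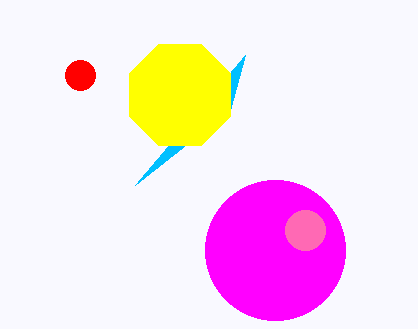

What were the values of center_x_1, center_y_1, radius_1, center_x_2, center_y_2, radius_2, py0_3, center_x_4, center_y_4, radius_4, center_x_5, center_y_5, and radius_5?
center_x_1 = 275; center_y_1 = 250; radius_1 = 70; center_x_2 = 80; center_y_2 = 75; radius_2 = 15; py0_3 = 185; center_x_4 = 305; center_y_4 = 230; radius_4 = 20; center_x_5 = 180; center_y_5 = 95; radius_5 = 55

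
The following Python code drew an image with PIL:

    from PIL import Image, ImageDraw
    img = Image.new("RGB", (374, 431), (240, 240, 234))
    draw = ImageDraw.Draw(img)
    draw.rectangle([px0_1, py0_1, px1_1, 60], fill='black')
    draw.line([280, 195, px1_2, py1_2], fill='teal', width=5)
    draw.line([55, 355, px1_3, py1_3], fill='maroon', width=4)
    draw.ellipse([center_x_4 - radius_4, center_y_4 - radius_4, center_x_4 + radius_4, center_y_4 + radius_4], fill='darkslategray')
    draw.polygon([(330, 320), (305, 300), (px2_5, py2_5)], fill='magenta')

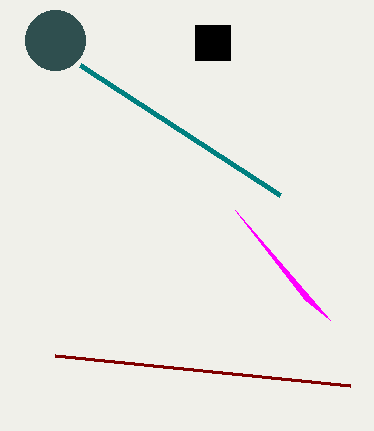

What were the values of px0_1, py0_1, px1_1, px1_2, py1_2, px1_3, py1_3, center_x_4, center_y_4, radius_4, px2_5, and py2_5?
px0_1 = 195; py0_1 = 25; px1_1 = 230; px1_2 = 80; py1_2 = 65; px1_3 = 350; py1_3 = 385; center_x_4 = 55; center_y_4 = 40; radius_4 = 30; px2_5 = 235; py2_5 = 210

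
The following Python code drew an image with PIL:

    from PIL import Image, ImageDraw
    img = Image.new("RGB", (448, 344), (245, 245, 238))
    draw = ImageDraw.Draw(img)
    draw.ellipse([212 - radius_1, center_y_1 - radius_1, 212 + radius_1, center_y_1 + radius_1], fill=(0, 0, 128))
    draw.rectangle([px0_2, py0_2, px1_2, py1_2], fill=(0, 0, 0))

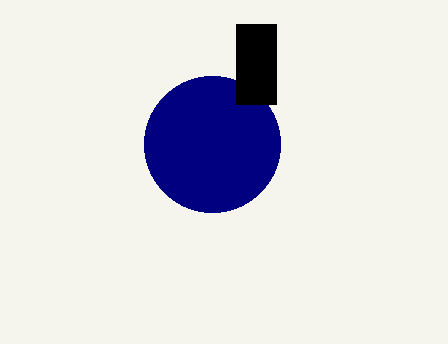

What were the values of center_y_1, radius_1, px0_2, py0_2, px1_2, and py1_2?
center_y_1 = 144; radius_1 = 68; px0_2 = 236; py0_2 = 24; px1_2 = 276; py1_2 = 104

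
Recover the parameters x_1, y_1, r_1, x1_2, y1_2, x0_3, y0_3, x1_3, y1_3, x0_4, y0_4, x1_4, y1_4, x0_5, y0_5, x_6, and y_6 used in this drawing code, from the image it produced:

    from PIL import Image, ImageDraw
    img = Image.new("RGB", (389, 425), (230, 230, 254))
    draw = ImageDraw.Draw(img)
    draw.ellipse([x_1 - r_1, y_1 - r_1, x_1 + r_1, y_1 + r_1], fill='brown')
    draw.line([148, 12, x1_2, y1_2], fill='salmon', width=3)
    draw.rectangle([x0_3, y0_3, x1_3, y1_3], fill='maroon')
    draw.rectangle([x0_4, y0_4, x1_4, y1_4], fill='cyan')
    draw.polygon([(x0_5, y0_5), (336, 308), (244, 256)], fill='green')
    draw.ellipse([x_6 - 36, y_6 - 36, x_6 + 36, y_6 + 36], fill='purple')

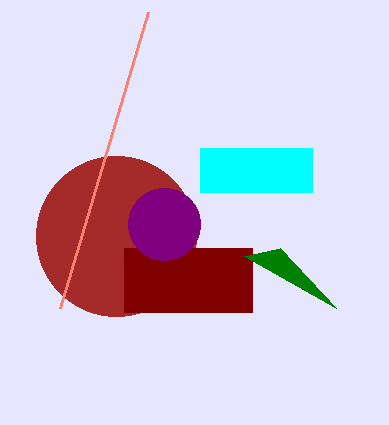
x_1 = 116; y_1 = 236; r_1 = 80; x1_2 = 60; y1_2 = 308; x0_3 = 124; y0_3 = 248; x1_3 = 252; y1_3 = 312; x0_4 = 200; y0_4 = 148; x1_4 = 312; y1_4 = 192; x0_5 = 280; y0_5 = 248; x_6 = 164; y_6 = 224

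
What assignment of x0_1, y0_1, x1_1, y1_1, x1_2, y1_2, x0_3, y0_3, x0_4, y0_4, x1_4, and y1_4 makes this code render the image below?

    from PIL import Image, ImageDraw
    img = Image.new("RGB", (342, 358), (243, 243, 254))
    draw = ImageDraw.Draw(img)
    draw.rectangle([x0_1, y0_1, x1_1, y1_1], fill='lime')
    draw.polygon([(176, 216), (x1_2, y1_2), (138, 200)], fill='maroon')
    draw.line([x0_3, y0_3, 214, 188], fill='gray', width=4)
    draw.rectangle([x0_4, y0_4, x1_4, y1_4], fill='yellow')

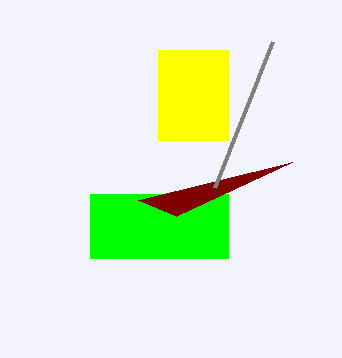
x0_1 = 90
y0_1 = 194
x1_1 = 228
y1_1 = 258
x1_2 = 292
y1_2 = 162
x0_3 = 272
y0_3 = 42
x0_4 = 158
y0_4 = 50
x1_4 = 228
y1_4 = 140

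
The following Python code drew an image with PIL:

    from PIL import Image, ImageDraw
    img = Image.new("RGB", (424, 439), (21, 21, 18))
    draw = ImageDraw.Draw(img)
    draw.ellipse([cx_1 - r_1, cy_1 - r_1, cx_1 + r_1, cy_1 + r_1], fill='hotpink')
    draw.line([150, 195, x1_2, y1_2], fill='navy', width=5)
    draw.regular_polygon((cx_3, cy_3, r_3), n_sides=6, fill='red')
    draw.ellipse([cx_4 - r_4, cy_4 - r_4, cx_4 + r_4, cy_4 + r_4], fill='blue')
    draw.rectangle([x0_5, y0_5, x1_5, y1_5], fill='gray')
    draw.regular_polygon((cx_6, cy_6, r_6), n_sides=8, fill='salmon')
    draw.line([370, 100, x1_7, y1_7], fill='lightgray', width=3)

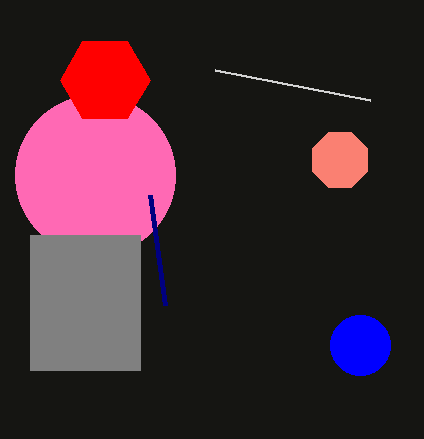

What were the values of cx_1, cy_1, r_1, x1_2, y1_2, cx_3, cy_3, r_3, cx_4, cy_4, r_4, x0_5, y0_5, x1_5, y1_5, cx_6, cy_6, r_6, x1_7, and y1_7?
cx_1 = 95
cy_1 = 175
r_1 = 80
x1_2 = 165
y1_2 = 305
cx_3 = 105
cy_3 = 80
r_3 = 45
cx_4 = 360
cy_4 = 345
r_4 = 30
x0_5 = 30
y0_5 = 235
x1_5 = 140
y1_5 = 370
cx_6 = 340
cy_6 = 160
r_6 = 30
x1_7 = 215
y1_7 = 70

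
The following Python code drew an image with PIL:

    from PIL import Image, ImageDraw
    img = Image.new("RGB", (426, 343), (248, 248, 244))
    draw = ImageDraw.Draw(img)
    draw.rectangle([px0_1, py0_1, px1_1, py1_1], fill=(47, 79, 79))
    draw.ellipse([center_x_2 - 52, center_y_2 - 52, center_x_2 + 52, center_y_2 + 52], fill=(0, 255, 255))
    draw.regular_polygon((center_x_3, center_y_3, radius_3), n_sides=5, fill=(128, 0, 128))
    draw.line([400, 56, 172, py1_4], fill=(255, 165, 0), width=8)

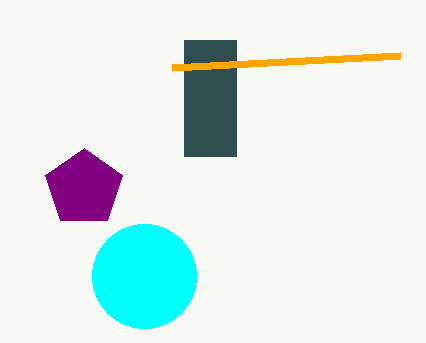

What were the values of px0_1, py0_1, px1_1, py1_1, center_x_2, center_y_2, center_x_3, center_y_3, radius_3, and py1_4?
px0_1 = 184, py0_1 = 40, px1_1 = 236, py1_1 = 156, center_x_2 = 144, center_y_2 = 276, center_x_3 = 84, center_y_3 = 188, radius_3 = 40, py1_4 = 68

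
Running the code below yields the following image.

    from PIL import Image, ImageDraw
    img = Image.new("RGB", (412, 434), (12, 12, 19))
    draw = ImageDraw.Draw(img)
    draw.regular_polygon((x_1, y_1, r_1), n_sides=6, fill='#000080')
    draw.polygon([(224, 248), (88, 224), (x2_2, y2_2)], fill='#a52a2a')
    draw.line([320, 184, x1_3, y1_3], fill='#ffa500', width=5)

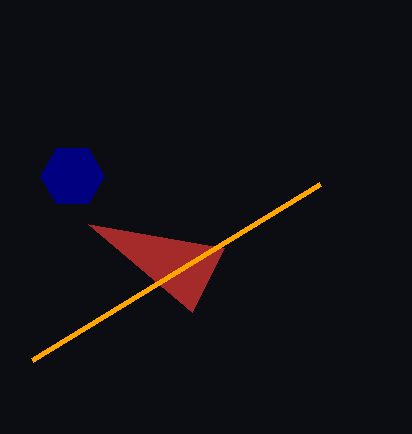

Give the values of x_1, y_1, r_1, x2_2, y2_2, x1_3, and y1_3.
x_1 = 72
y_1 = 176
r_1 = 32
x2_2 = 192
y2_2 = 312
x1_3 = 32
y1_3 = 360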